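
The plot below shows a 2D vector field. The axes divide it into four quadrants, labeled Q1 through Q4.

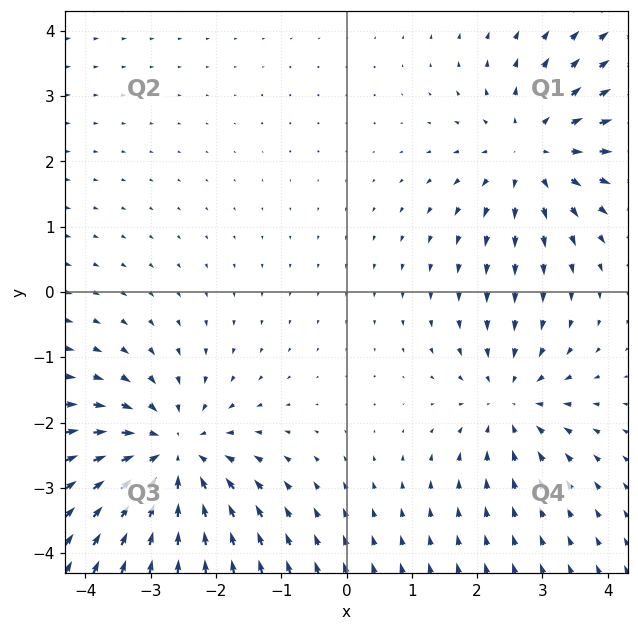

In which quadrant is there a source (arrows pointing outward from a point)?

Q1

The source sits at approximately (2.8, 2.2), which lies in quadrant Q1. The divergence there is about +3, positive as expected for a source.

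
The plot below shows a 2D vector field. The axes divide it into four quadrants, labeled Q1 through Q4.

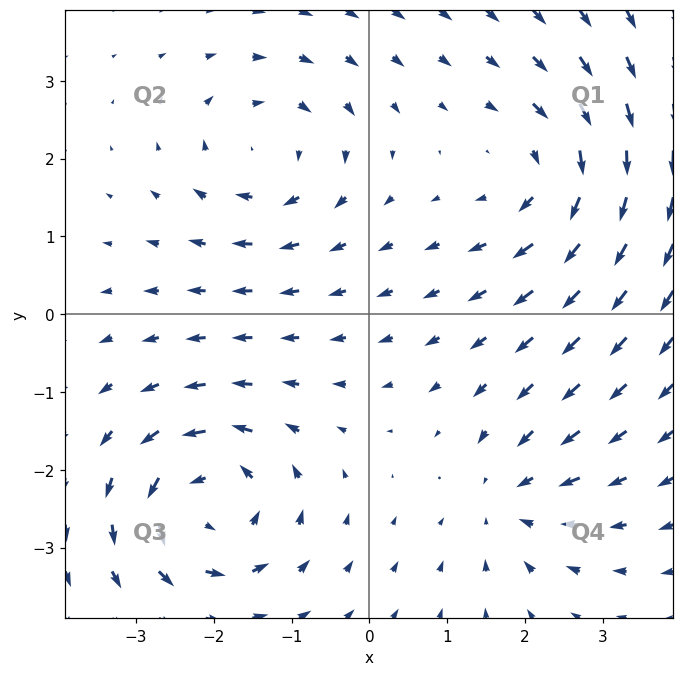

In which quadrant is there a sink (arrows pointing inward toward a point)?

Q4

The sink sits at approximately (1.8, -2.4), which lies in quadrant Q4. The divergence there is about -3, negative as expected for a sink.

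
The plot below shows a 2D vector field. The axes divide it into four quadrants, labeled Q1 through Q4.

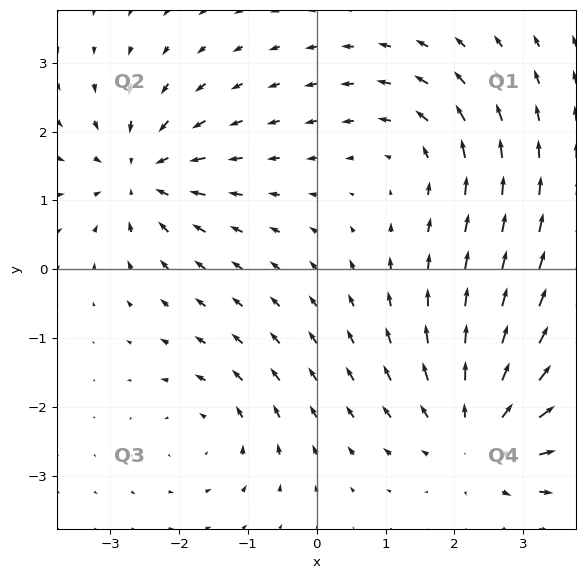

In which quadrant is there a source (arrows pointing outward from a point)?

The source sits at approximately (2.4, -2.4), which lies in quadrant Q4. The divergence there is about +4, positive as expected for a source.

Q4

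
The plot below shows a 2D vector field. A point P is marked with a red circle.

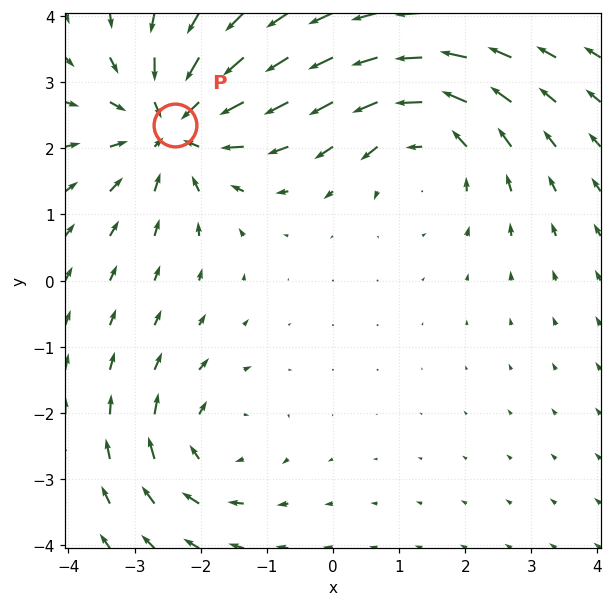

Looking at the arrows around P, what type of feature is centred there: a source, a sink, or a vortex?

sink

At P (-2.4, 2.3) the arrows converge inward. Divergence about -4, curl ≈0 — negative divergence with near-zero curl is a sink.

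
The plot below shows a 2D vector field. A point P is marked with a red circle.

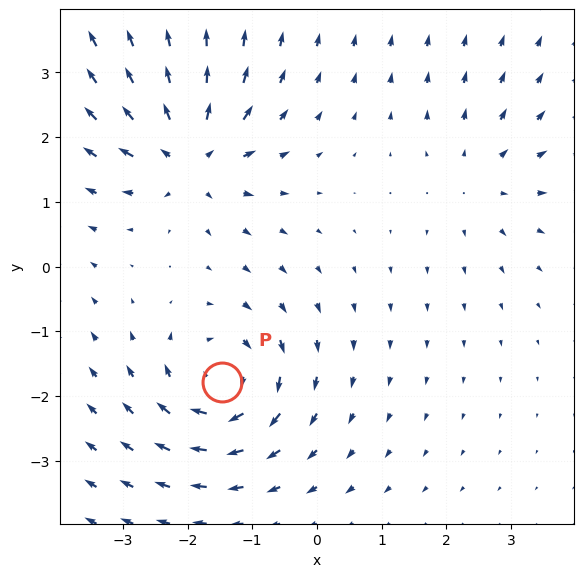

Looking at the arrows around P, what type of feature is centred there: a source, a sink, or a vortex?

vortex

At P (-1.5, -1.8) the arrows circulate clockwise. Divergence ≈0, curl about -6 — near-zero divergence with nonzero curl is a vortex.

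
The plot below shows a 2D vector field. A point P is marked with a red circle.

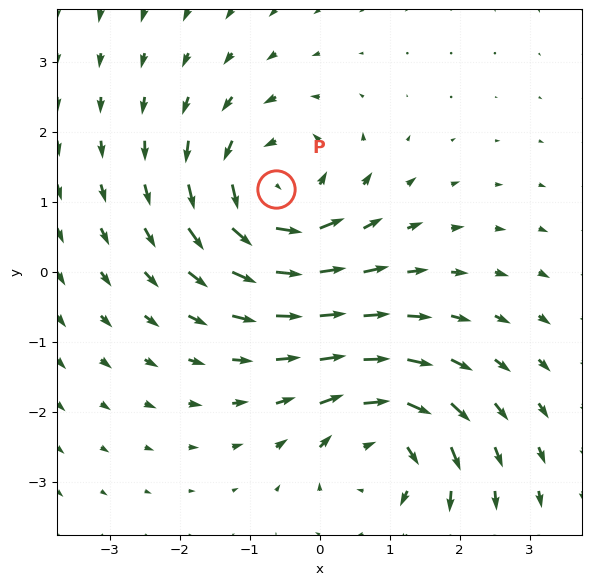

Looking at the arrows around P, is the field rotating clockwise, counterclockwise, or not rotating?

Near P at (-0.6, 1.2) the arrows circulate counterclockwise. The curl (z-component) there is about +5; positive curl means counterclockwise rotation.

counterclockwise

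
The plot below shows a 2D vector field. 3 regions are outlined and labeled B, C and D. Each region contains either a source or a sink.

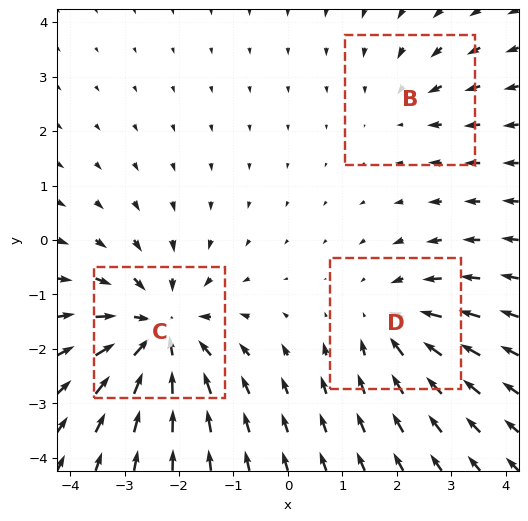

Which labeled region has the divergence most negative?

Divergence at each region's feature centre — B: about -2, C: about -5, D: about -3. Region C is most negative.

C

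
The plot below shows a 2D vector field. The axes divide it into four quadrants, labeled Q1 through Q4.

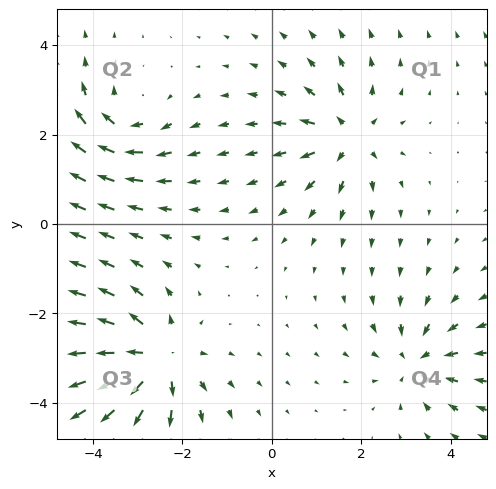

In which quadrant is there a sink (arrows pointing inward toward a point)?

The sink sits at approximately (3.2, -3.1), which lies in quadrant Q4. The divergence there is about -4, negative as expected for a sink.

Q4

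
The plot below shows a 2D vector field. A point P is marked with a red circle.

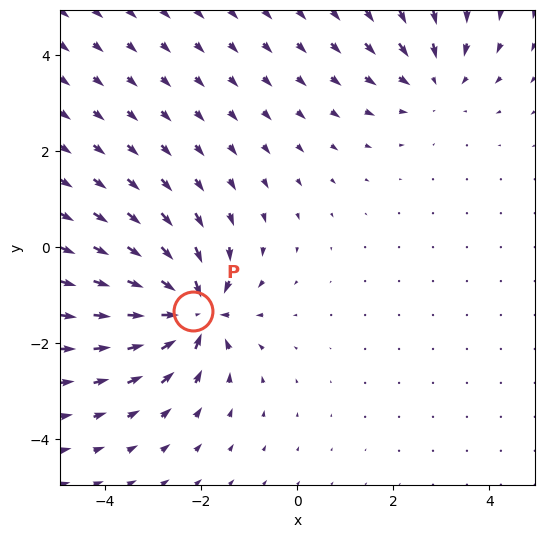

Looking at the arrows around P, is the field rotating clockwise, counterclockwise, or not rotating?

not rotating

Near P at (-2.2, -1.3) the arrows show no circulation. The curl there is ≈0.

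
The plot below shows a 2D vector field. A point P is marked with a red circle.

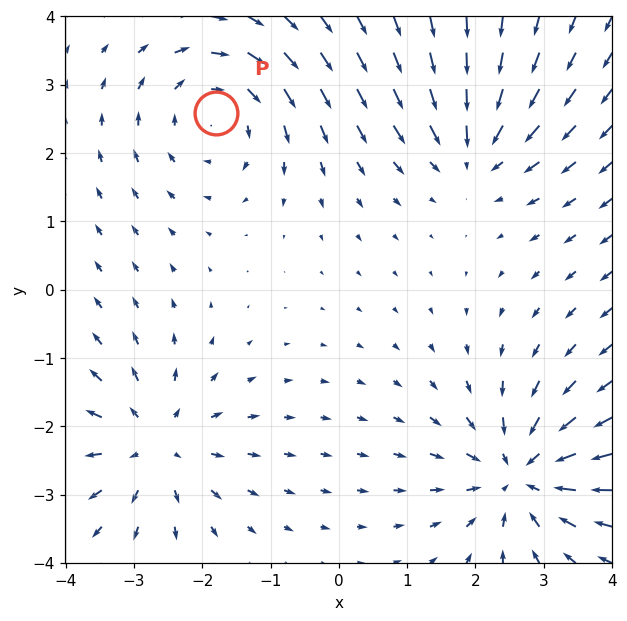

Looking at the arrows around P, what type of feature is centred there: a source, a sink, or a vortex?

At P (-1.8, 2.6) the arrows circulate clockwise. Divergence ≈0, curl about -3 — near-zero divergence with nonzero curl is a vortex.

vortex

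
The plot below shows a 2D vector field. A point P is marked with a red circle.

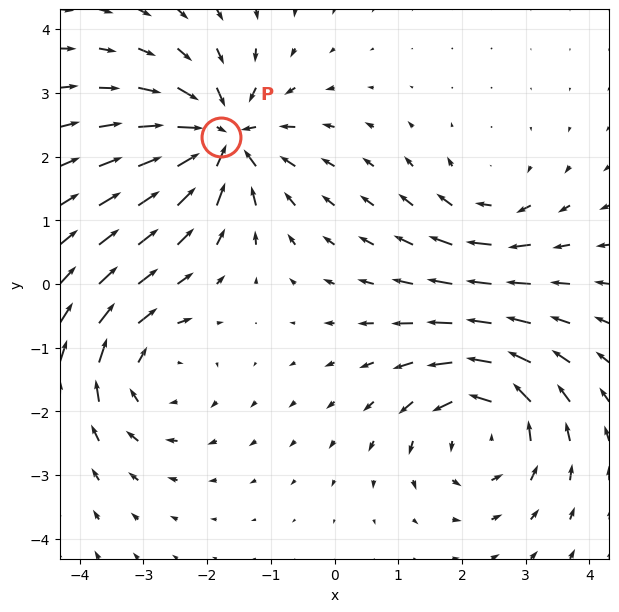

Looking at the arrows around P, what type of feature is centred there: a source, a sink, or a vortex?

At P (-1.8, 2.3) the arrows converge inward. Divergence about -7, curl ≈0 — negative divergence with near-zero curl is a sink.

sink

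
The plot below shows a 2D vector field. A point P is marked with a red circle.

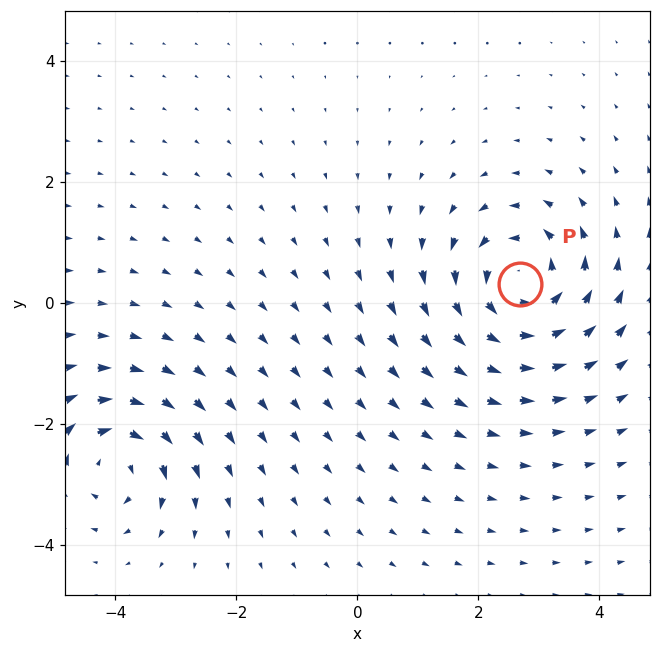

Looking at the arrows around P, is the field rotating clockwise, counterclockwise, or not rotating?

Near P at (2.7, 0.3) the arrows circulate counterclockwise. The curl (z-component) there is about +5; positive curl means counterclockwise rotation.

counterclockwise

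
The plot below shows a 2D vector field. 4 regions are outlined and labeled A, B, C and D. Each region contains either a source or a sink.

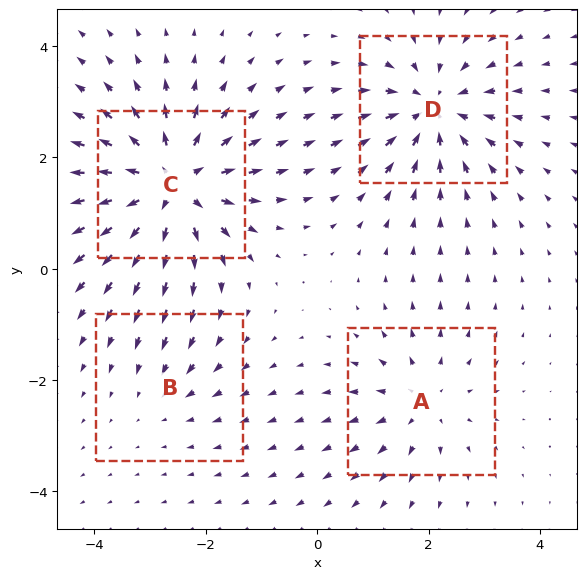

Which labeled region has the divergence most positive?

Divergence at each region's feature centre — A: about +4, B: about -2, C: about +7, D: about -5. Region C is most positive.

C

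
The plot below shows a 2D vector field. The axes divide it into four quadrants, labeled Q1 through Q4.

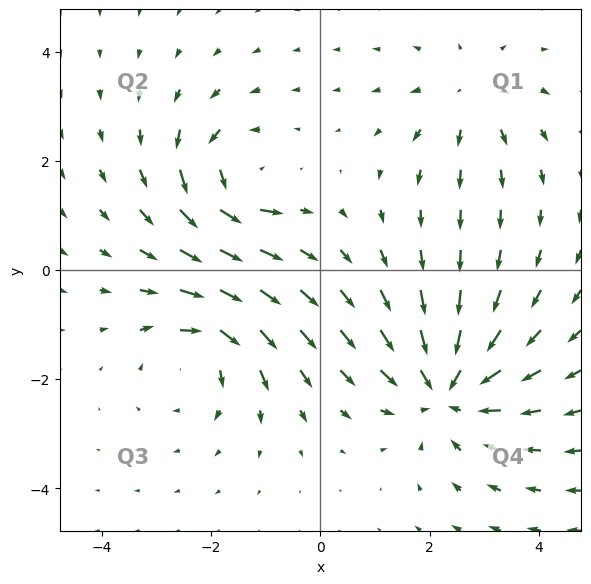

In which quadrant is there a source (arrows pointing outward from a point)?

The source sits at approximately (2.7, 3.2), which lies in quadrant Q1. The divergence there is about +3, positive as expected for a source.

Q1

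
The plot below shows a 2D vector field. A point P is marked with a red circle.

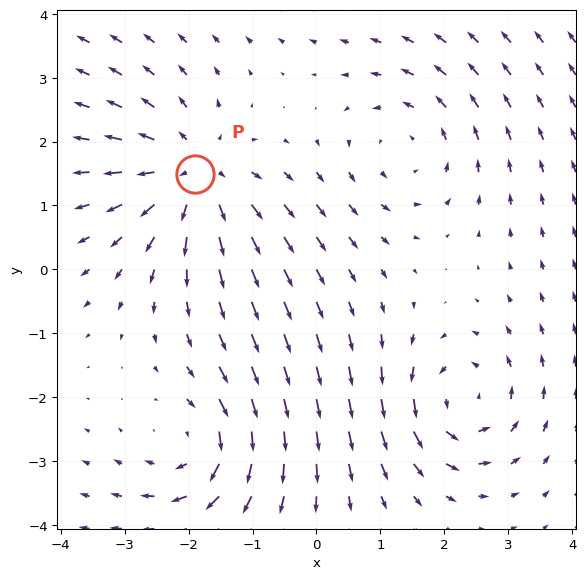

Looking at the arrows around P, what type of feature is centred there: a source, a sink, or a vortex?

source

At P (-1.9, 1.5) the arrows spread outward. Divergence about +5, curl ≈0 — positive divergence with near-zero curl is a source.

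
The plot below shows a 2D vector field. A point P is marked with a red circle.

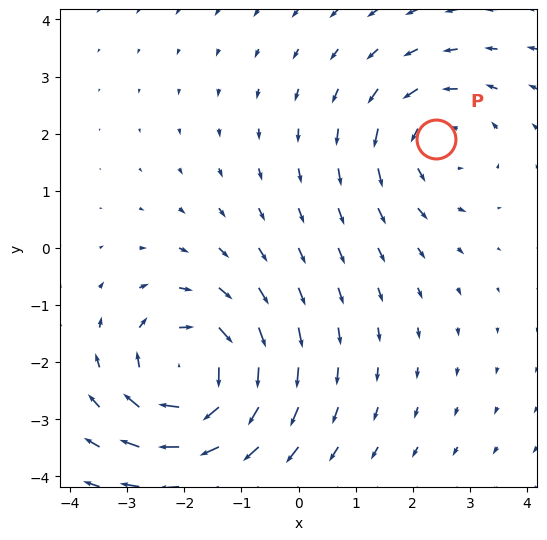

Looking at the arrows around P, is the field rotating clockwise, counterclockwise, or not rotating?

counterclockwise

Near P at (2.4, 1.9) the arrows circulate counterclockwise. The curl (z-component) there is about +3; positive curl means counterclockwise rotation.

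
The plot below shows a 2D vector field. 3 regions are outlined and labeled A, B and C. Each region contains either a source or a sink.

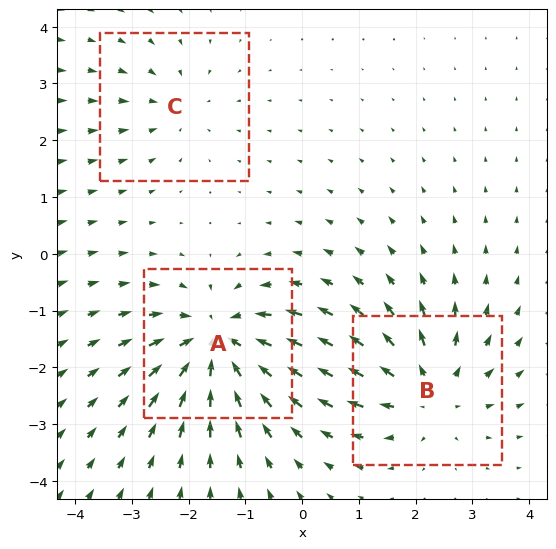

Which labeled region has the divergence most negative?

Divergence at each region's feature centre — A: about -5, B: about +4, C: about -2. Region A is most negative.

A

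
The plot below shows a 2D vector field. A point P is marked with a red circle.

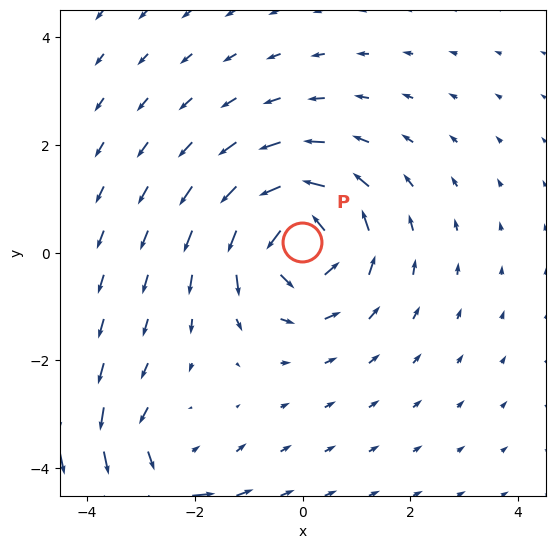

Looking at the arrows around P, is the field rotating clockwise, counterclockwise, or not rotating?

Near P at (-0.0, 0.2) the arrows circulate counterclockwise. The curl (z-component) there is about +5; positive curl means counterclockwise rotation.

counterclockwise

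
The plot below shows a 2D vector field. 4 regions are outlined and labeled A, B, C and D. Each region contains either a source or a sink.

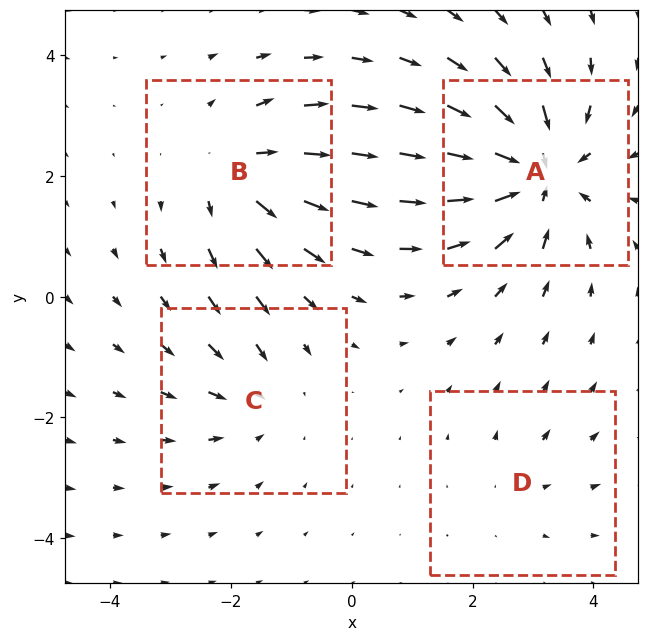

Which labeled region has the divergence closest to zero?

Divergence at each region's feature centre — A: about -7, B: about +4, C: about -3, D: about +2. Region D is closest to zero.

D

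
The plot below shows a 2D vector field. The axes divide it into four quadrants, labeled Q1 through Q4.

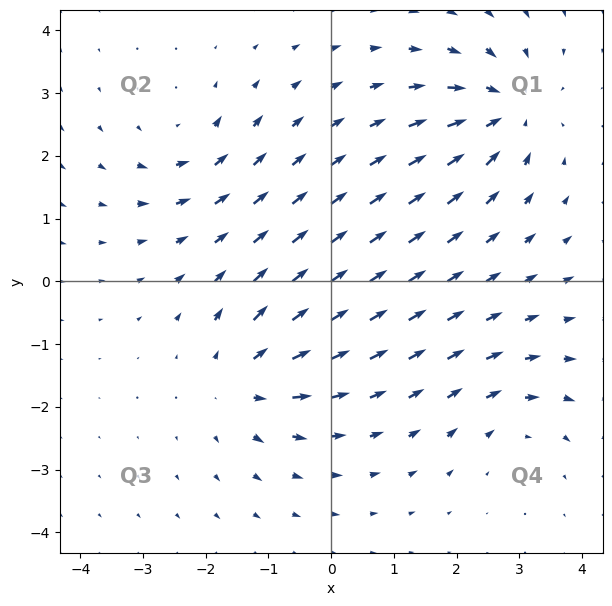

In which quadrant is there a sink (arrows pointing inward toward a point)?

The sink sits at approximately (2.8, 2.7), which lies in quadrant Q1. The divergence there is about -5, negative as expected for a sink.

Q1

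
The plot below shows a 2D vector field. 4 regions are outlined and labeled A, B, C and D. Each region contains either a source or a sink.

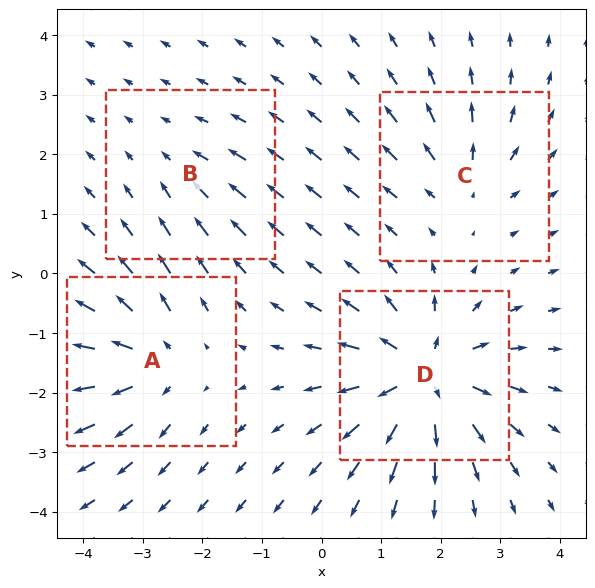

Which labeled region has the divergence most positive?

Divergence at each region's feature centre — A: about +6, B: about -2, C: about +4, D: about +9. Region D is most positive.

D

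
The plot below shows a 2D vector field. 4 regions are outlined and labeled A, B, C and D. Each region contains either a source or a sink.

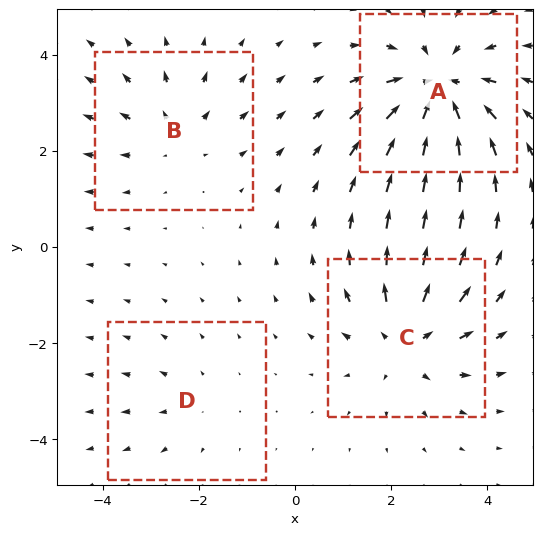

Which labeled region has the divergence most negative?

A

Divergence at each region's feature centre — A: about -6, B: about +3, C: about +5, D: about +2. Region A is most negative.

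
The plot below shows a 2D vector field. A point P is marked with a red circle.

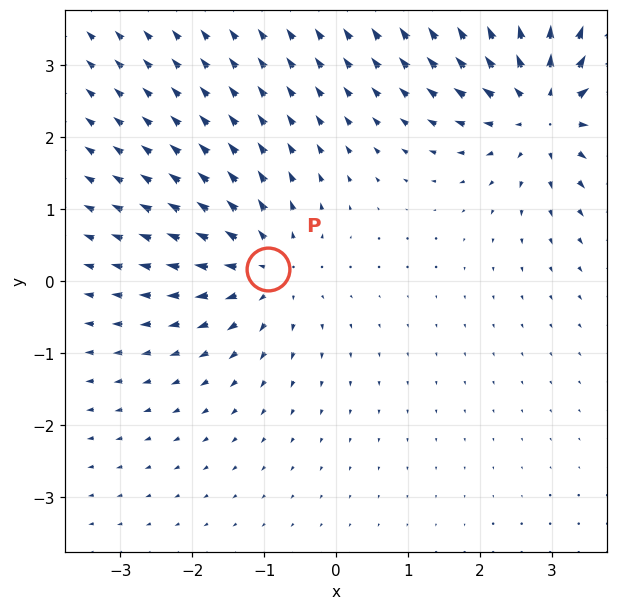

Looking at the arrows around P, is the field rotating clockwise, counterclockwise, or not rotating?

not rotating

Near P at (-0.9, 0.2) the arrows show no circulation. The curl there is ≈0.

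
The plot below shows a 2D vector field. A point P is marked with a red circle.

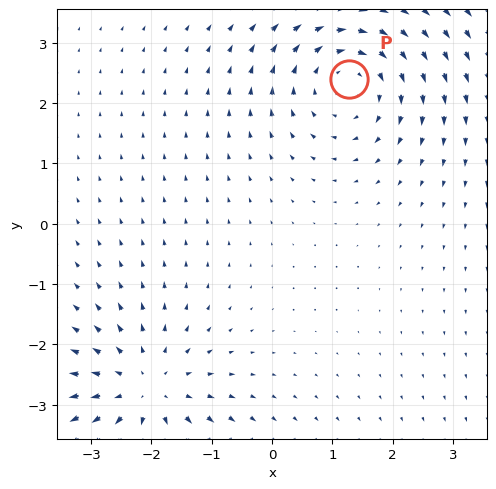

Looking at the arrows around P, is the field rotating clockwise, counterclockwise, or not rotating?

clockwise

Near P at (1.3, 2.4) the arrows circulate clockwise. The curl (z-component) there is about -3; negative curl means clockwise rotation.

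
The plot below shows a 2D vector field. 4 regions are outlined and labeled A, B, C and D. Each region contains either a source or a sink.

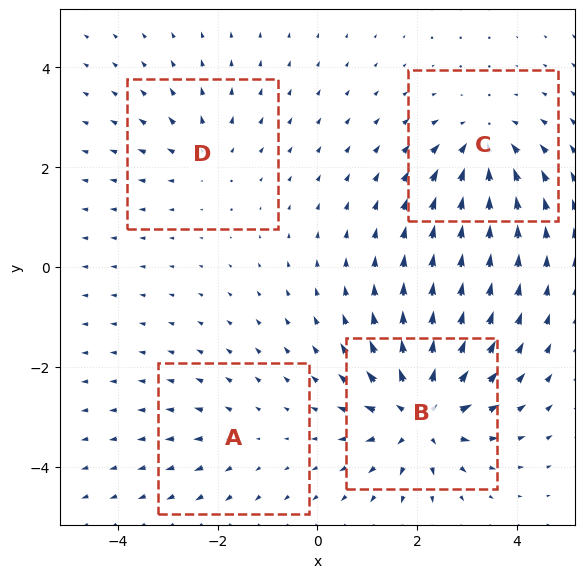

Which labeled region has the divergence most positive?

Divergence at each region's feature centre — A: about +2, B: about +7, C: about -5, D: about +3. Region B is most positive.

B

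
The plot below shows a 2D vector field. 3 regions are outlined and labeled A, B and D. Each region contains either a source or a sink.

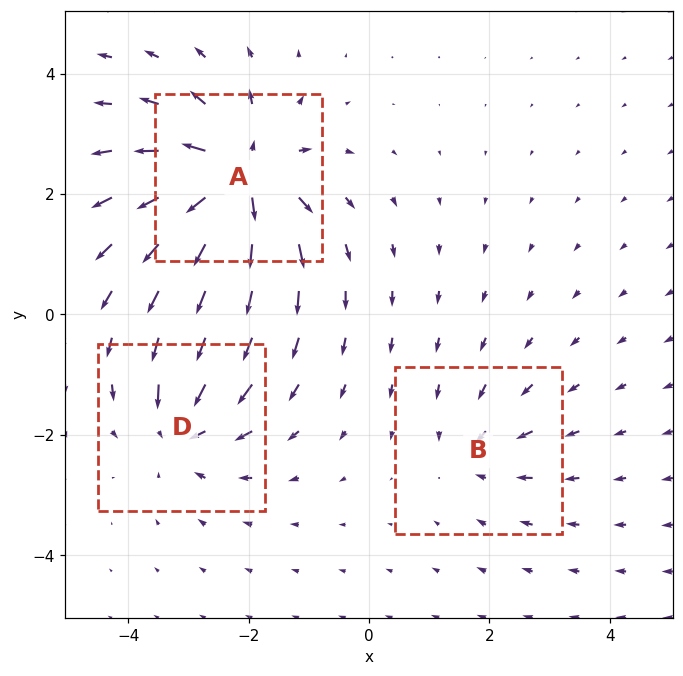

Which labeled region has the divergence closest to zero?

B

Divergence at each region's feature centre — A: about +6, B: about -3, D: about -4. Region B is closest to zero.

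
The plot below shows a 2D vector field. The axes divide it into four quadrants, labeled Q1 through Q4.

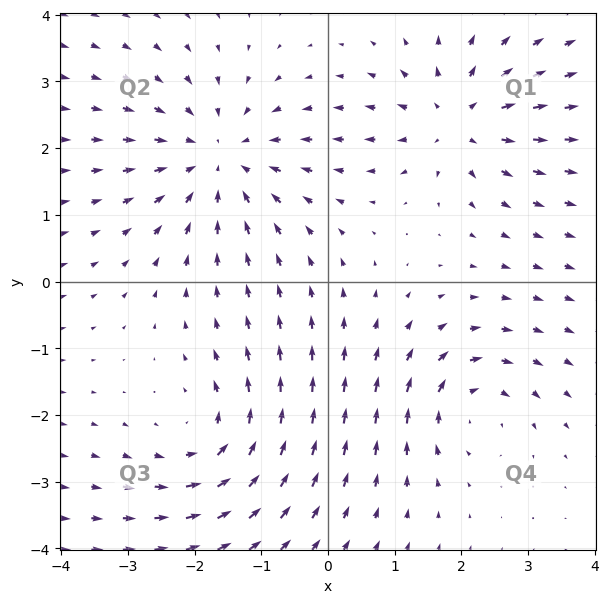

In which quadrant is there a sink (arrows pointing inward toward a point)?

Q2

The sink sits at approximately (-1.6, 1.8), which lies in quadrant Q2. The divergence there is about -4, negative as expected for a sink.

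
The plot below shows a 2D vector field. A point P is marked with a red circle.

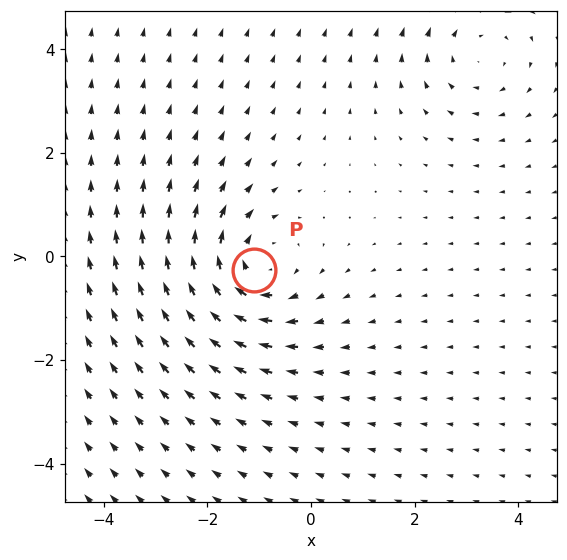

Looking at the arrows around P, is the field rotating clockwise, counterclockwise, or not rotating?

clockwise

Near P at (-1.1, -0.3) the arrows circulate clockwise. The curl (z-component) there is about -4; negative curl means clockwise rotation.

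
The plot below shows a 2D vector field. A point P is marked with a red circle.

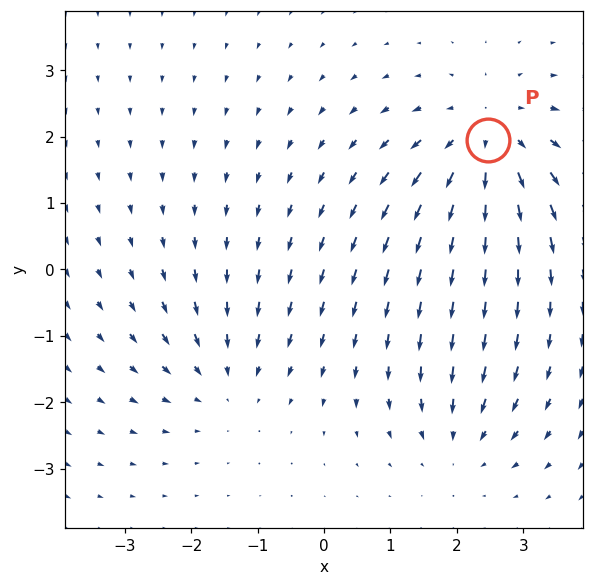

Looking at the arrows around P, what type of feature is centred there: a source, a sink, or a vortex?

At P (2.5, 2.0) the arrows spread outward. Divergence about +4, curl ≈0 — positive divergence with near-zero curl is a source.

source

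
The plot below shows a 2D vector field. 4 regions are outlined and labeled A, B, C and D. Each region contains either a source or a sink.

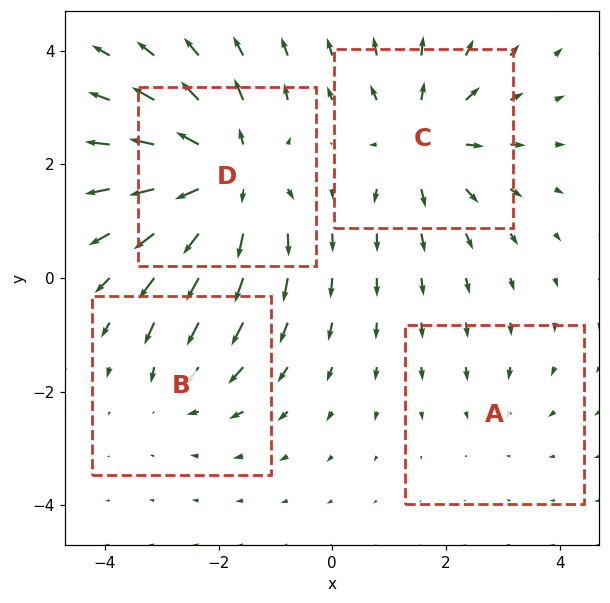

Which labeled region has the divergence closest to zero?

Divergence at each region's feature centre — A: about -2, B: about -3, C: about +5, D: about +8. Region A is closest to zero.

A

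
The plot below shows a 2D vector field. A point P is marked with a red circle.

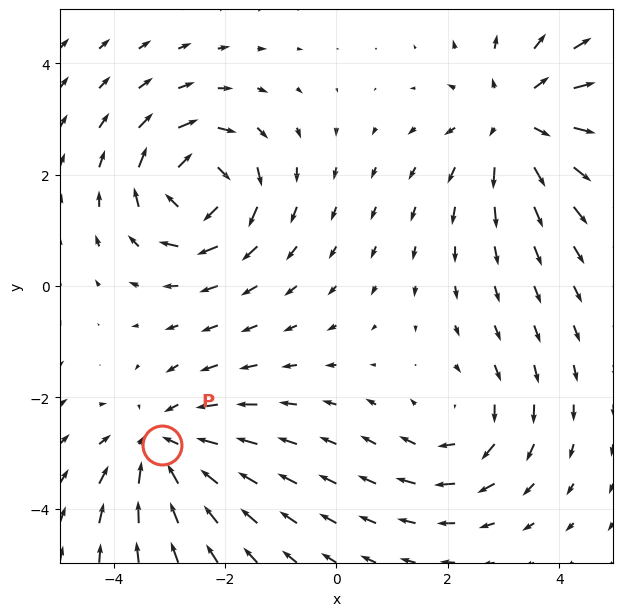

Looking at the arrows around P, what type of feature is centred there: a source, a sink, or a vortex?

At P (-3.1, -2.9) the arrows converge inward. Divergence about -4, curl ≈0 — negative divergence with near-zero curl is a sink.

sink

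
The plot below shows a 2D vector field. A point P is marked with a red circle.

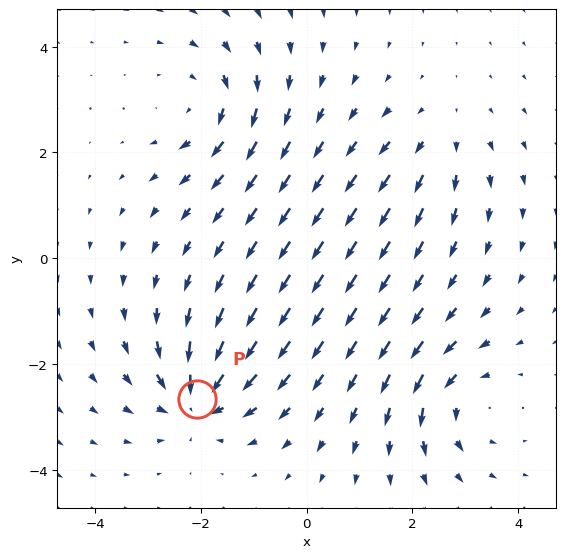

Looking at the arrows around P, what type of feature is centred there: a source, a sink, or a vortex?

At P (-2.1, -2.7) the arrows converge inward. Divergence about -7, curl ≈0 — negative divergence with near-zero curl is a sink.

sink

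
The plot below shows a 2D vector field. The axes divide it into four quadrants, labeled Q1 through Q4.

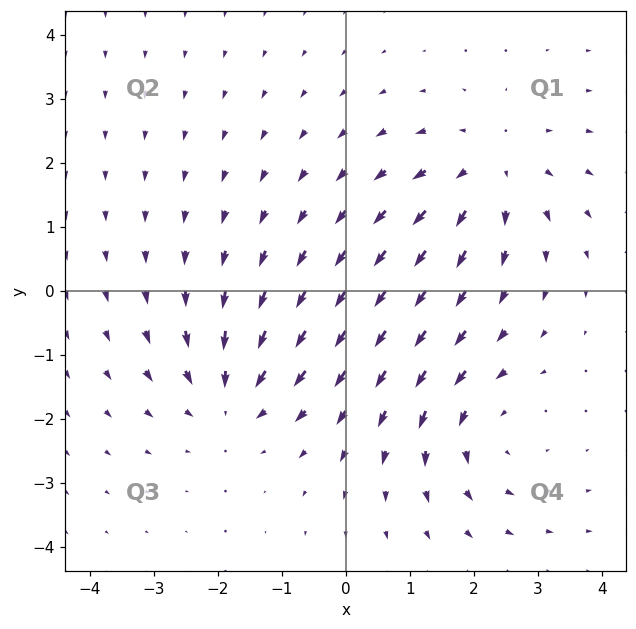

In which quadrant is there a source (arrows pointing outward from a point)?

The source sits at approximately (2.3, 1.9), which lies in quadrant Q1. The divergence there is about +4, positive as expected for a source.

Q1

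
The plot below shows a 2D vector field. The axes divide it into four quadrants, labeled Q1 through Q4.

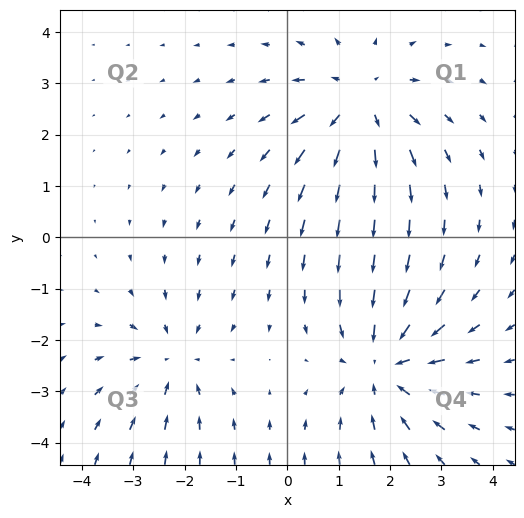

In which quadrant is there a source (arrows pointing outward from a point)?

Q1

The source sits at approximately (1.4, 2.6), which lies in quadrant Q1. The divergence there is about +4, positive as expected for a source.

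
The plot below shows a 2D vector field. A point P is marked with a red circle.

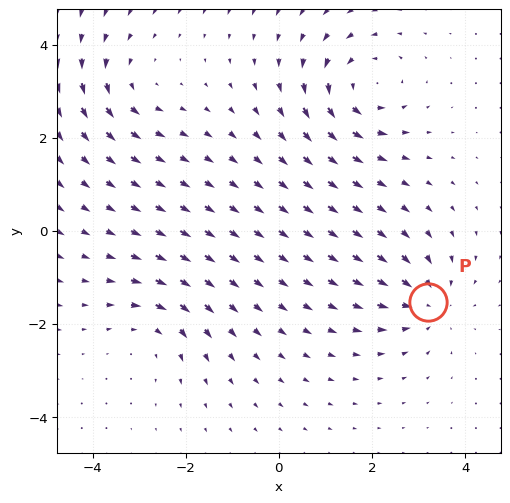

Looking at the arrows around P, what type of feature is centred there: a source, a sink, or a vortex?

At P (3.2, -1.5) the arrows converge inward. Divergence about -4, curl ≈0 — negative divergence with near-zero curl is a sink.

sink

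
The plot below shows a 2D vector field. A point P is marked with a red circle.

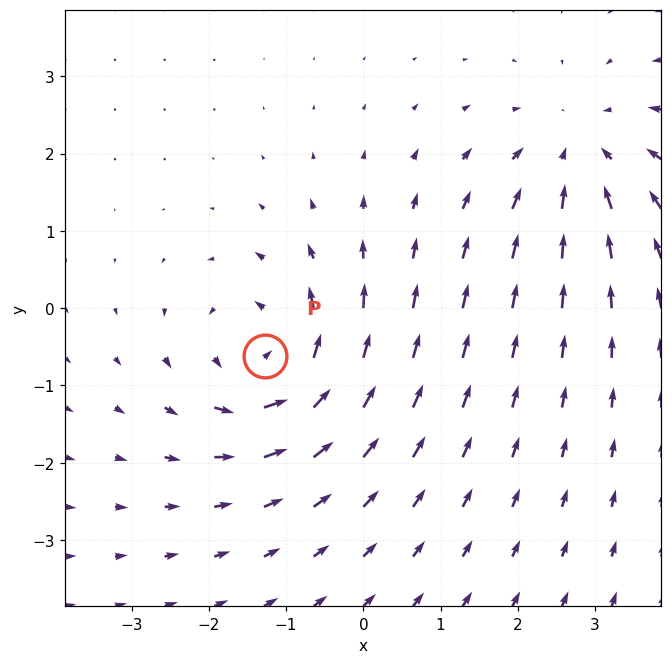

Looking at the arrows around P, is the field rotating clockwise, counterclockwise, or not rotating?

Near P at (-1.3, -0.6) the arrows circulate counterclockwise. The curl (z-component) there is about +4; positive curl means counterclockwise rotation.

counterclockwise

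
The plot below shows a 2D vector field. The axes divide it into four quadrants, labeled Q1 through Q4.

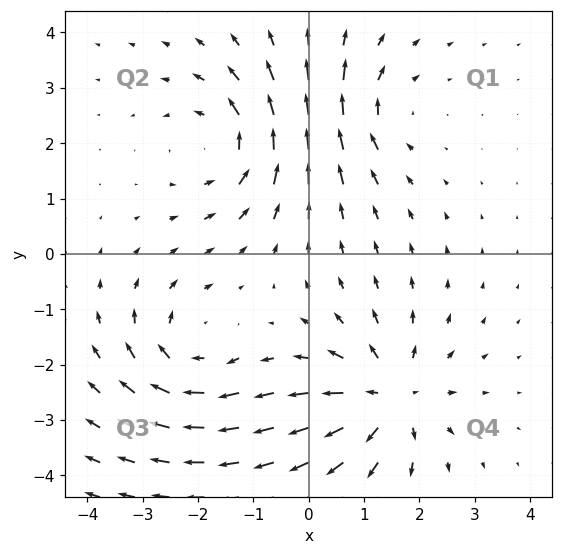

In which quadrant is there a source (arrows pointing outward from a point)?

The source sits at approximately (1.5, -2.6), which lies in quadrant Q4. The divergence there is about +5, positive as expected for a source.

Q4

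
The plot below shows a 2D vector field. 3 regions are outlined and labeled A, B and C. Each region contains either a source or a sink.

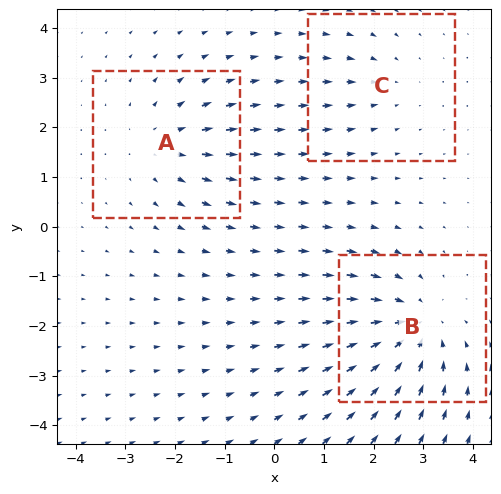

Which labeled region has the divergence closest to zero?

C

Divergence at each region's feature centre — A: about +3, B: about -4, C: about -2. Region C is closest to zero.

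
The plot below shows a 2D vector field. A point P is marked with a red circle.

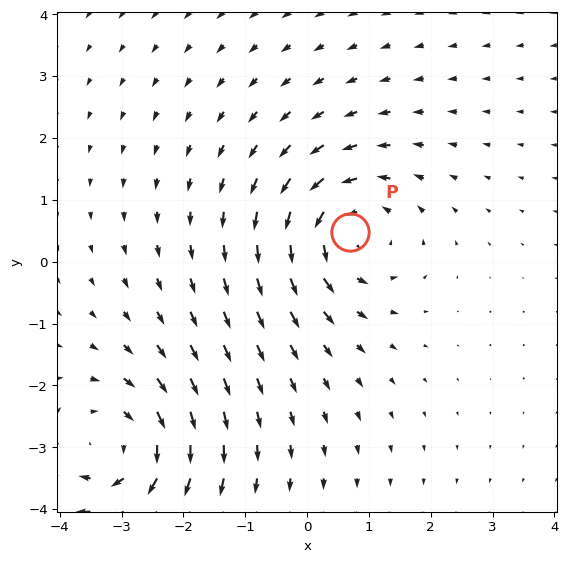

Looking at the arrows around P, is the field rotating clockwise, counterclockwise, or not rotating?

counterclockwise

Near P at (0.7, 0.5) the arrows circulate counterclockwise. The curl (z-component) there is about +4; positive curl means counterclockwise rotation.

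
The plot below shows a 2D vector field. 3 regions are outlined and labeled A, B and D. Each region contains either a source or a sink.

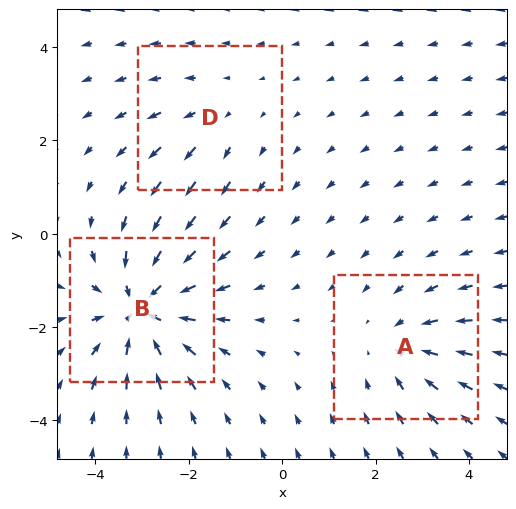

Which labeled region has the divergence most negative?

Divergence at each region's feature centre — A: about -3, B: about -5, D: about +2. Region B is most negative.

B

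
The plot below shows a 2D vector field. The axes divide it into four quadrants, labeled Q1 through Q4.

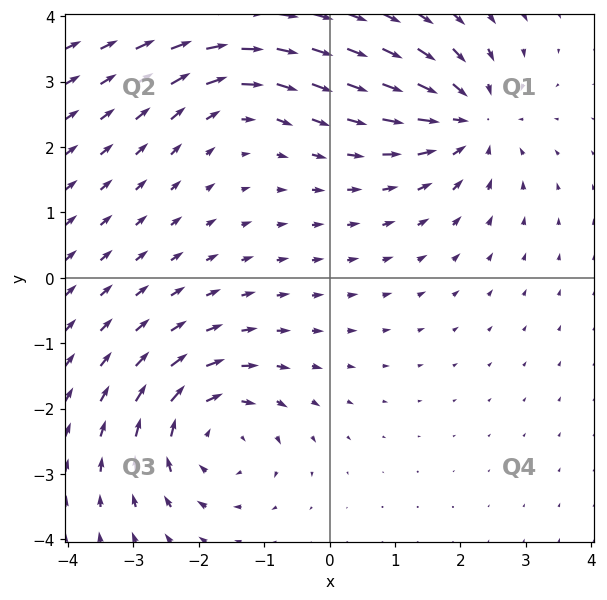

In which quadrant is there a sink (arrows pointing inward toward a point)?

Q1

The sink sits at approximately (2.2, 2.4), which lies in quadrant Q1. The divergence there is about -4, negative as expected for a sink.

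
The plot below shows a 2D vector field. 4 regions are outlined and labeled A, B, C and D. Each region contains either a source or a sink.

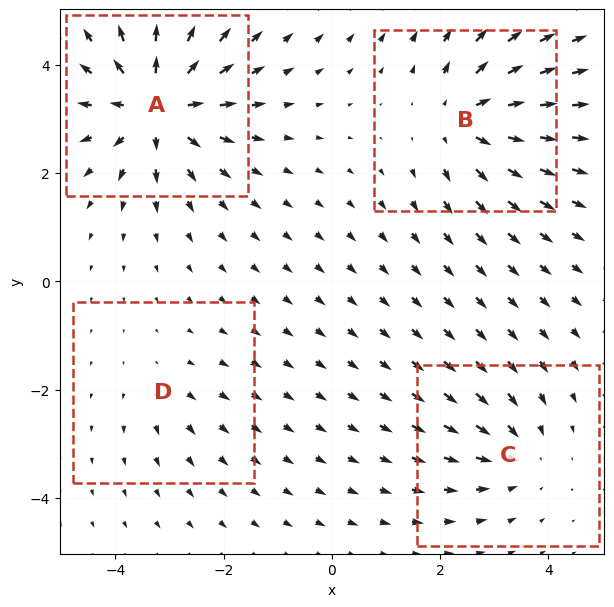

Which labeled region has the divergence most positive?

A

Divergence at each region's feature centre — A: about +7, B: about +5, C: about -4, D: about +2. Region A is most positive.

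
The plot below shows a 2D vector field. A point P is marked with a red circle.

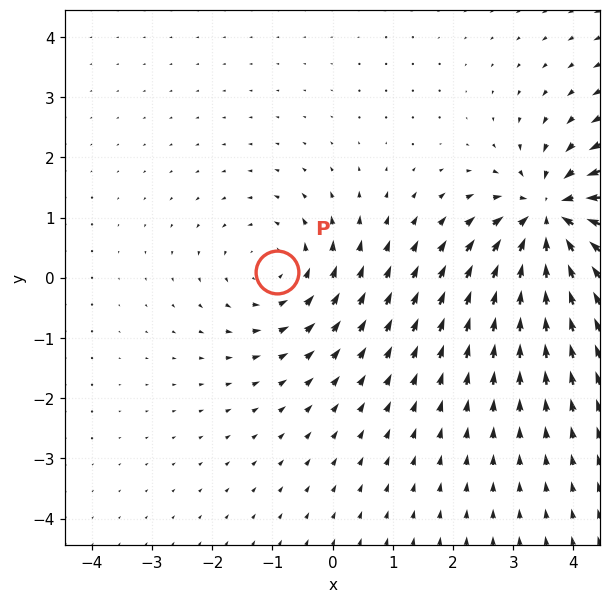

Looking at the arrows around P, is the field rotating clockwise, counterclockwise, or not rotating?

Near P at (-0.9, 0.1) the arrows circulate counterclockwise. The curl (z-component) there is about +3; positive curl means counterclockwise rotation.

counterclockwise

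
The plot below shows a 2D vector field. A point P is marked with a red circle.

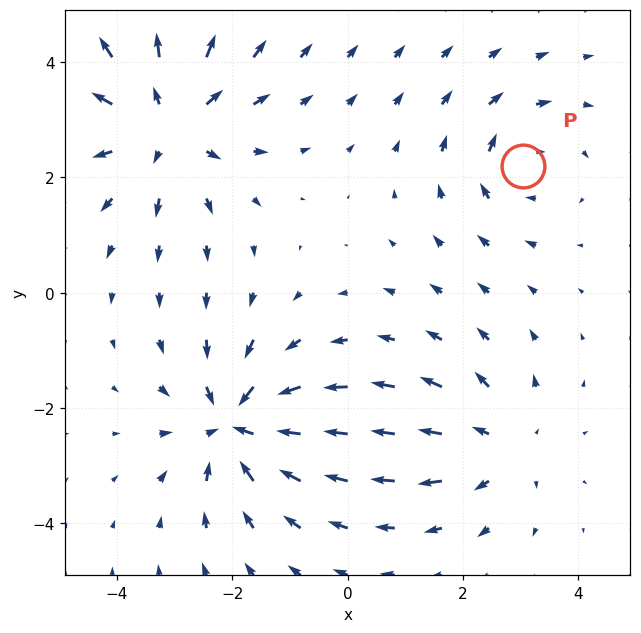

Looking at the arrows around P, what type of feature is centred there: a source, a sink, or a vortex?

vortex

At P (3.0, 2.2) the arrows circulate clockwise. Divergence ≈0, curl about -4 — near-zero divergence with nonzero curl is a vortex.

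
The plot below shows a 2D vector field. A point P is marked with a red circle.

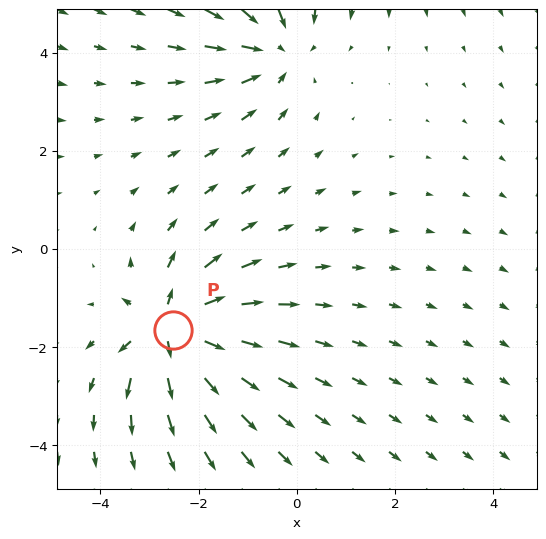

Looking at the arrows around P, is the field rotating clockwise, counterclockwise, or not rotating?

not rotating

Near P at (-2.5, -1.6) the arrows show no circulation. The curl there is ≈0.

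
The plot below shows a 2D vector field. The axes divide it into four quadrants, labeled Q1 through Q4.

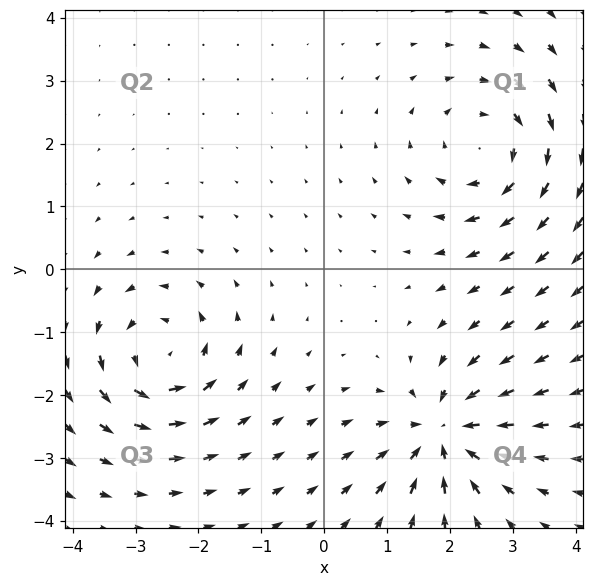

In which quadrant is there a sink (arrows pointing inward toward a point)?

The sink sits at approximately (1.9, -2.6), which lies in quadrant Q4. The divergence there is about -5, negative as expected for a sink.

Q4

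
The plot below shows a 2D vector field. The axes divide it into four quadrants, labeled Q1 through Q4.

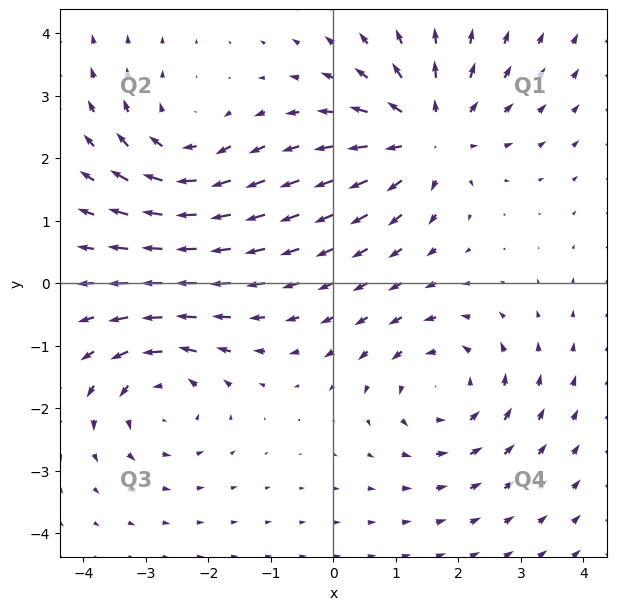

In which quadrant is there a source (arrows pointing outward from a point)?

Q1

The source sits at approximately (1.5, 2.4), which lies in quadrant Q1. The divergence there is about +5, positive as expected for a source.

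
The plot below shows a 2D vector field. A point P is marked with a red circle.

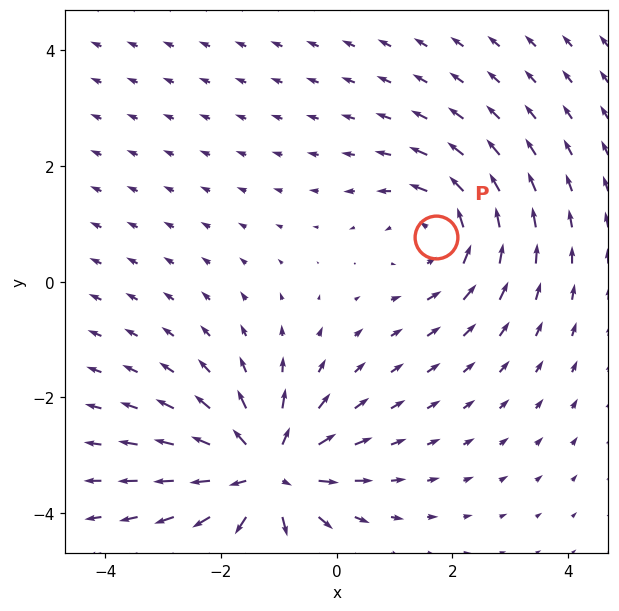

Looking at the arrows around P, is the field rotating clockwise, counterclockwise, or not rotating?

Near P at (1.7, 0.8) the arrows circulate counterclockwise. The curl (z-component) there is about +3; positive curl means counterclockwise rotation.

counterclockwise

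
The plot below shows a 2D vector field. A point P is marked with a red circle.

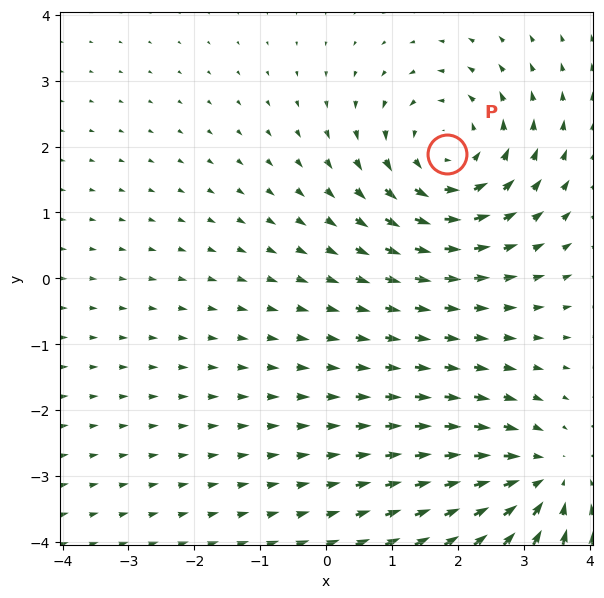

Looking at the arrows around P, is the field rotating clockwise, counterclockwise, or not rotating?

Near P at (1.8, 1.9) the arrows circulate counterclockwise. The curl (z-component) there is about +3; positive curl means counterclockwise rotation.

counterclockwise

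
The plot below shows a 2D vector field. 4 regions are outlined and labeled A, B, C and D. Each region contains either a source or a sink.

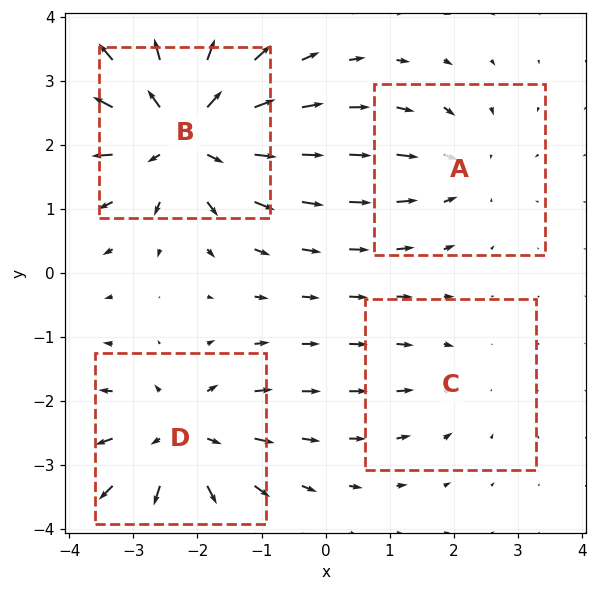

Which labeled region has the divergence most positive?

B

Divergence at each region's feature centre — A: about -3, B: about +7, C: about -2, D: about +5. Region B is most positive.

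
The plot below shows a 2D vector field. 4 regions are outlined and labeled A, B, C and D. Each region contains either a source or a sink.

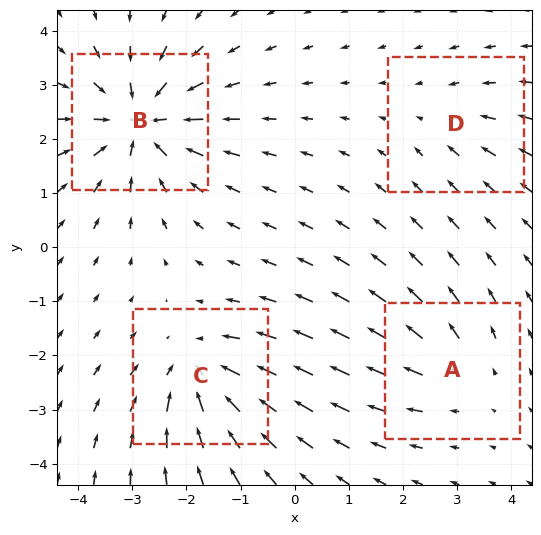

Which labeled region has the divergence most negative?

B

Divergence at each region's feature centre — A: about +3, B: about -7, C: about -5, D: about -2. Region B is most negative.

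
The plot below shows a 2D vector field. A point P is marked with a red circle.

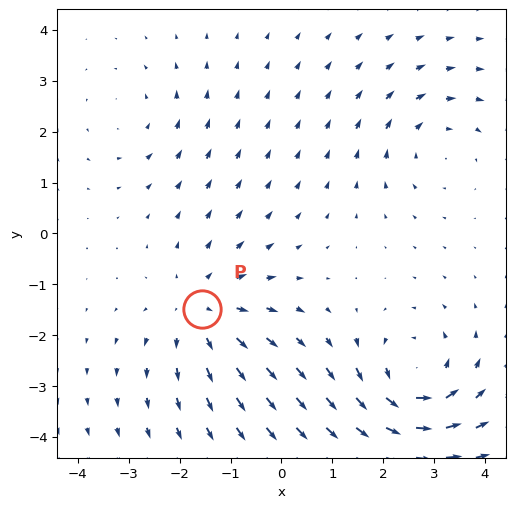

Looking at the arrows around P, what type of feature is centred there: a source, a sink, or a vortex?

At P (-1.6, -1.5) the arrows spread outward. Divergence about +4, curl ≈0 — positive divergence with near-zero curl is a source.

source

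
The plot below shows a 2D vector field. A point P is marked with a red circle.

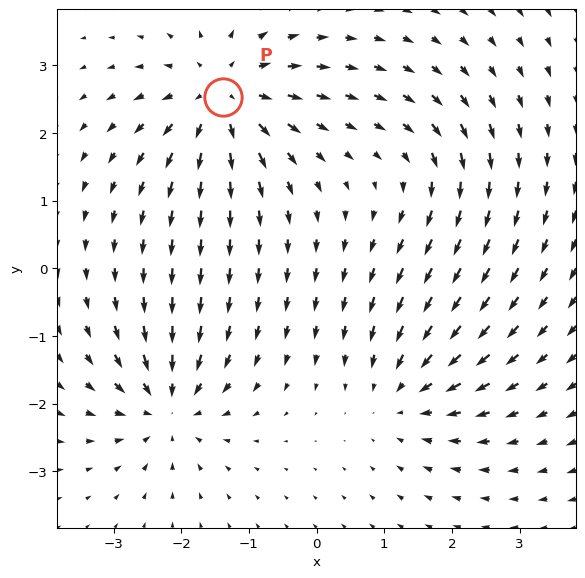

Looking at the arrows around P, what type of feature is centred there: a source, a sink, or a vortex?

source

At P (-1.4, 2.5) the arrows spread outward. Divergence about +6, curl ≈0 — positive divergence with near-zero curl is a source.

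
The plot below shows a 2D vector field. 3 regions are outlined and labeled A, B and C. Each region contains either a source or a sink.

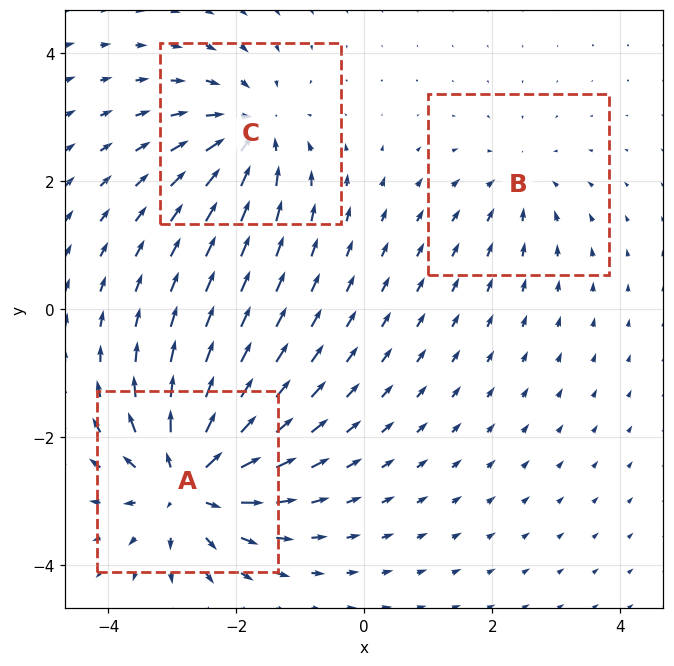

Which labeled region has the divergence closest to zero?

Divergence at each region's feature centre — A: about +6, B: about -2, C: about -4. Region B is closest to zero.

B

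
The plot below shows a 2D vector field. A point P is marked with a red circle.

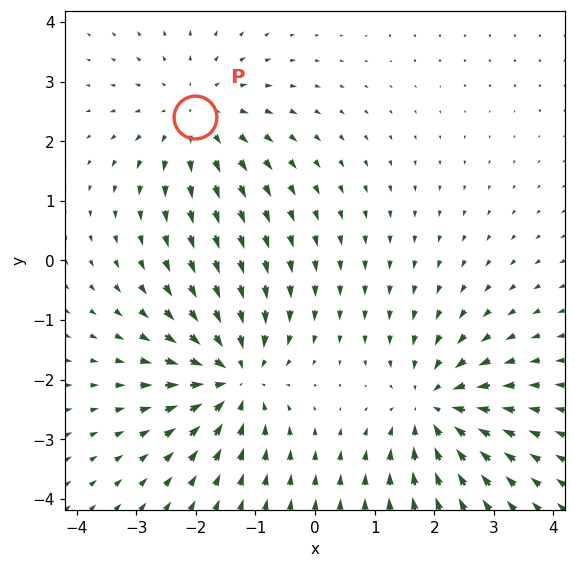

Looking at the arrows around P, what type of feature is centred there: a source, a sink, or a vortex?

source

At P (-2.0, 2.4) the arrows spread outward. Divergence about +3, curl ≈0 — positive divergence with near-zero curl is a source.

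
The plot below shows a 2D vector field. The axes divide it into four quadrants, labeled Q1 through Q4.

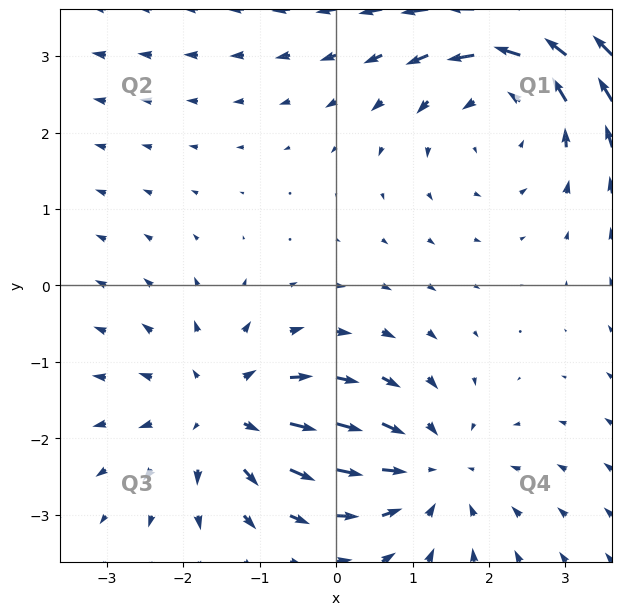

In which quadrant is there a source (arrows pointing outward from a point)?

Q3

The source sits at approximately (-1.5, -1.7), which lies in quadrant Q3. The divergence there is about +3, positive as expected for a source.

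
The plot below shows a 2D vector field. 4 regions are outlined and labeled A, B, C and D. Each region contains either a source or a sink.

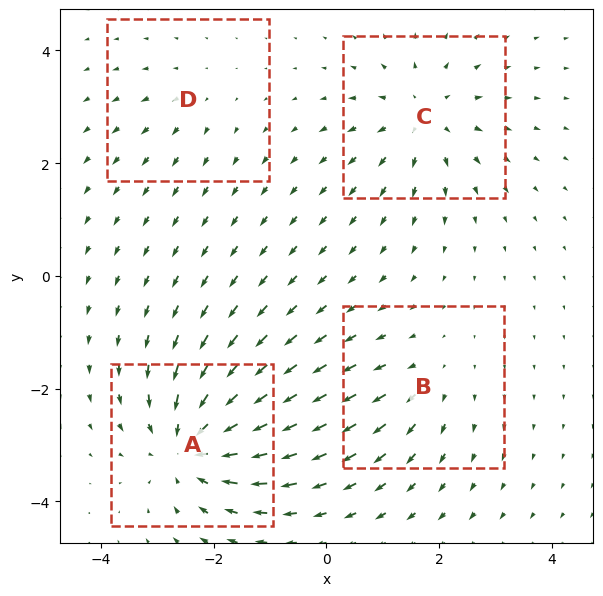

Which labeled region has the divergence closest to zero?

D

Divergence at each region's feature centre — A: about -7, B: about +3, C: about +5, D: about +2. Region D is closest to zero.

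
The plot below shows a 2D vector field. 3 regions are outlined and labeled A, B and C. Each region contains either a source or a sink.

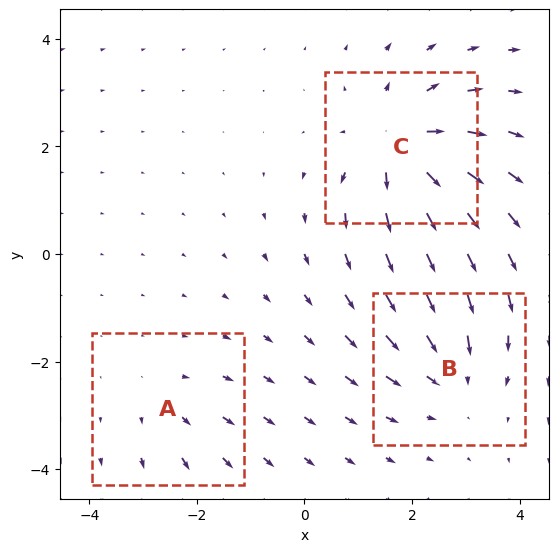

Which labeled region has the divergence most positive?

Divergence at each region's feature centre — A: about +2, B: about -4, C: about +5. Region C is most positive.

C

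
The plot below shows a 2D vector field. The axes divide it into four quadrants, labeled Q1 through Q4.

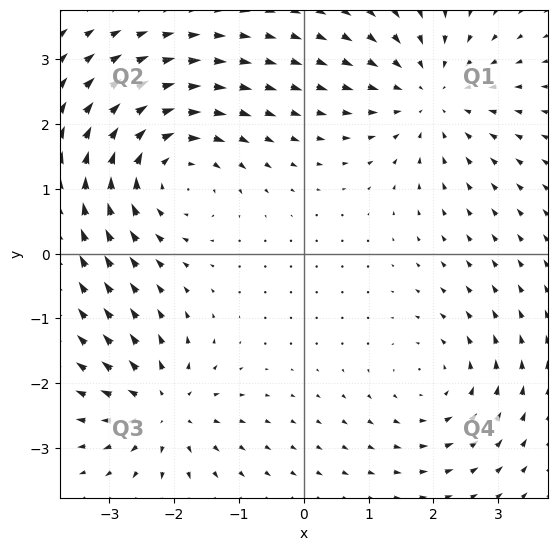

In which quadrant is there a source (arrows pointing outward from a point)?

Q3

The source sits at approximately (-2.2, -2.4), which lies in quadrant Q3. The divergence there is about +4, positive as expected for a source.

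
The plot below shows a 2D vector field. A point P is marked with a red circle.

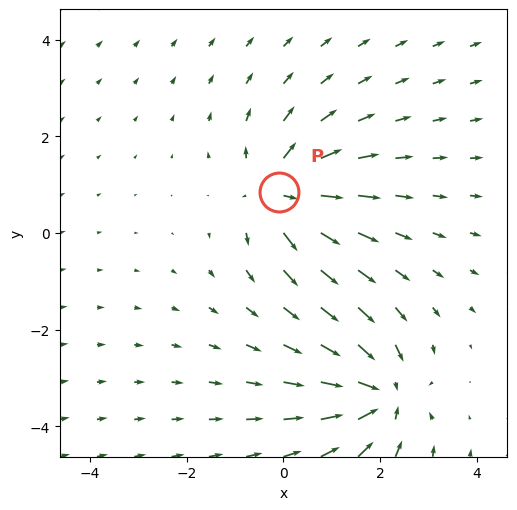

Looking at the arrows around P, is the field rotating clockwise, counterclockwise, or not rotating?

Near P at (-0.1, 0.8) the arrows show no circulation. The curl there is ≈0.

not rotating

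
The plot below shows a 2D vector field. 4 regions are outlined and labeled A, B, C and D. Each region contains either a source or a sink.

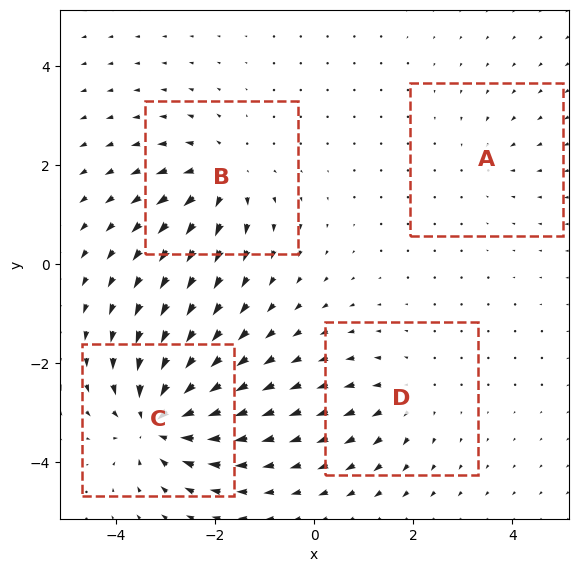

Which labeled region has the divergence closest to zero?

A

Divergence at each region's feature centre — A: about -2, B: about +5, C: about -8, D: about +3. Region A is closest to zero.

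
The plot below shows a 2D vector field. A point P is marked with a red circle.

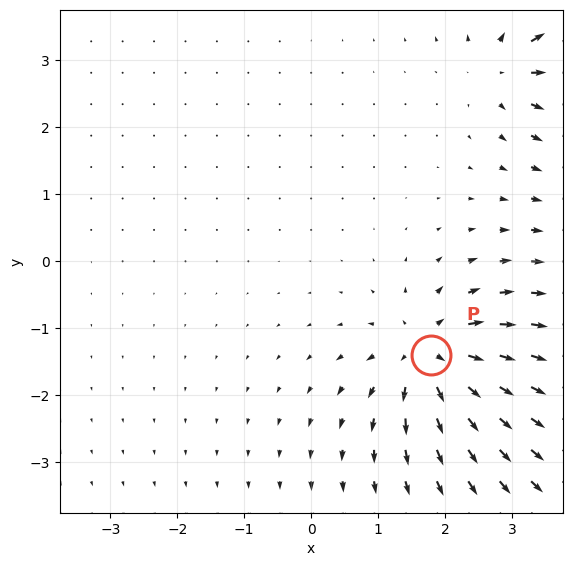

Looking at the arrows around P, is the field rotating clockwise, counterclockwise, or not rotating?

Near P at (1.8, -1.4) the arrows show no circulation. The curl there is ≈0.

not rotating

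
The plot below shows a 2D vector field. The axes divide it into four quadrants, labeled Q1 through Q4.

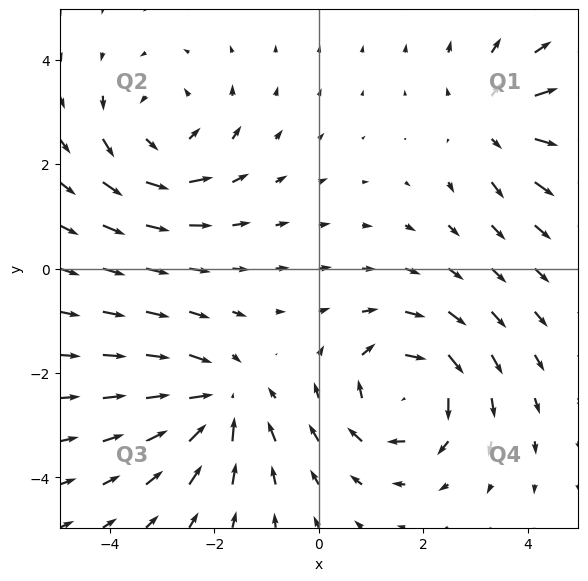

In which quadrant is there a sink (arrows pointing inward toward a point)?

Q3

The sink sits at approximately (-1.9, -2.6), which lies in quadrant Q3. The divergence there is about -4, negative as expected for a sink.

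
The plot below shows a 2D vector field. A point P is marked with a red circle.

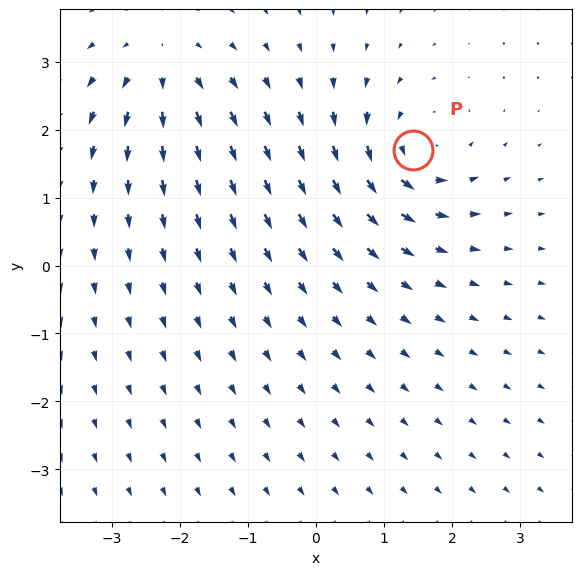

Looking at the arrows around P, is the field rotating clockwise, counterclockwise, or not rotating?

Near P at (1.4, 1.7) the arrows circulate counterclockwise. The curl (z-component) there is about +4; positive curl means counterclockwise rotation.

counterclockwise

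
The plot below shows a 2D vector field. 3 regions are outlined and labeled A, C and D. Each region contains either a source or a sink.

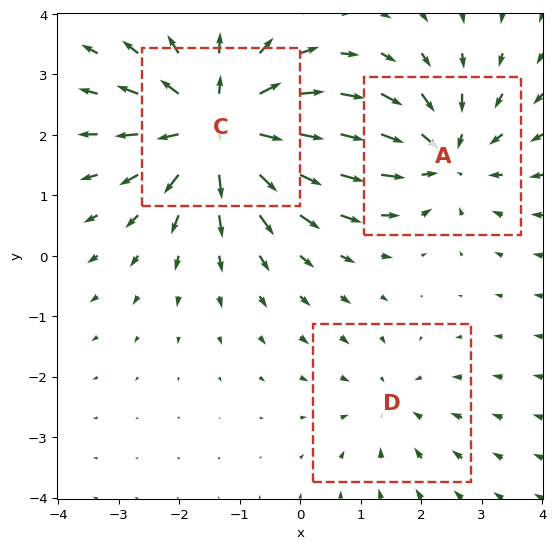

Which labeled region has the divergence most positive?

Divergence at each region's feature centre — A: about -3, C: about +5, D: about -2. Region C is most positive.

C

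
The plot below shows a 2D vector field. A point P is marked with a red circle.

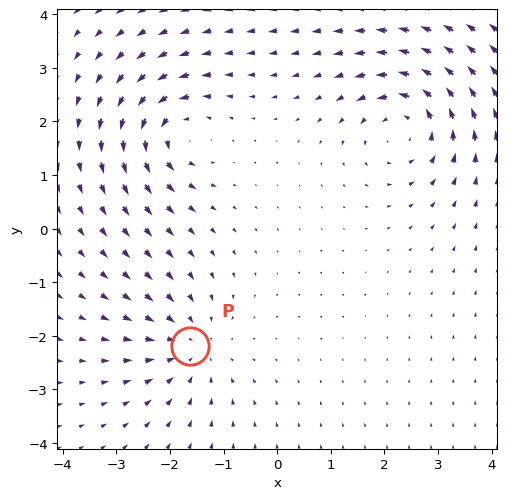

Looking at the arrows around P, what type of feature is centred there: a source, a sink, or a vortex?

At P (-1.6, -2.2) the arrows converge inward. Divergence about -4, curl ≈0 — negative divergence with near-zero curl is a sink.

sink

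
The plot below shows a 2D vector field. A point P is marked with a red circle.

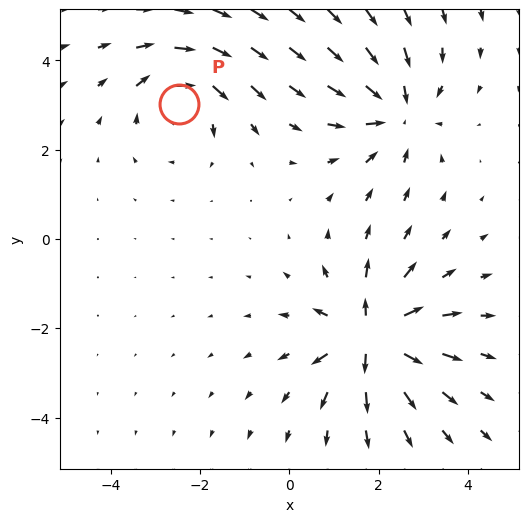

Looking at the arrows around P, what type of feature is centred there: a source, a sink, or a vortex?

At P (-2.5, 3.0) the arrows circulate clockwise. Divergence ≈0, curl about -5 — near-zero divergence with nonzero curl is a vortex.

vortex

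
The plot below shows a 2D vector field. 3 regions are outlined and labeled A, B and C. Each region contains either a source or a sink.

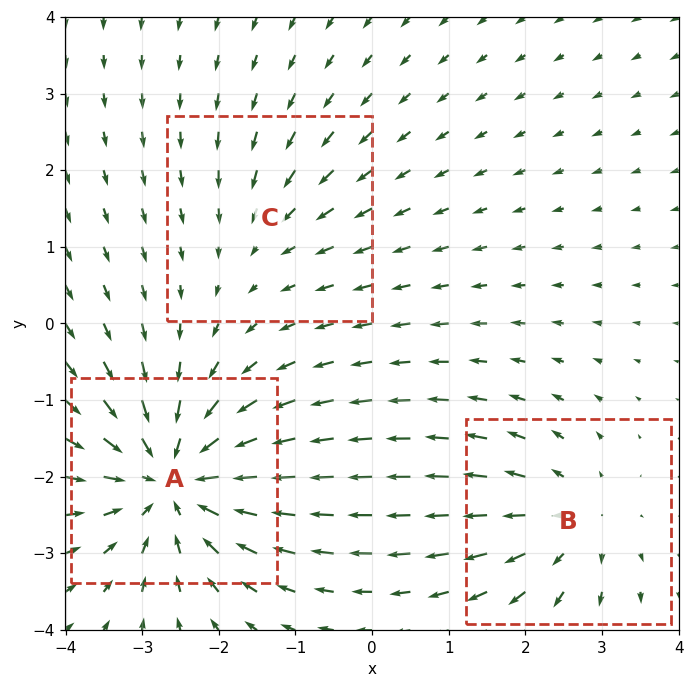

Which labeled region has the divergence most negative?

Divergence at each region's feature centre — A: about -5, B: about +3, C: about -2. Region A is most negative.

A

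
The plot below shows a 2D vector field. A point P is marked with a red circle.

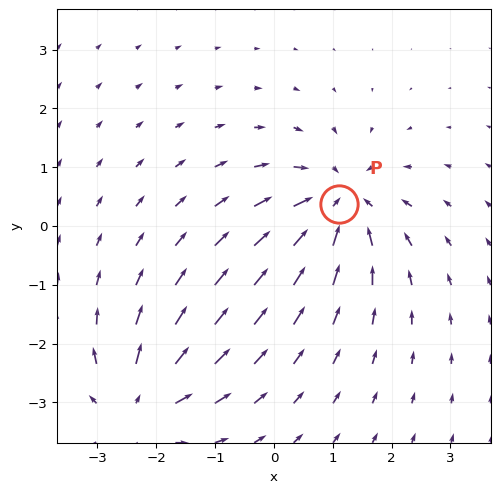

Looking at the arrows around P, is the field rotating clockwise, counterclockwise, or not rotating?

Near P at (1.1, 0.4) the arrows show no circulation. The curl there is ≈0.

not rotating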